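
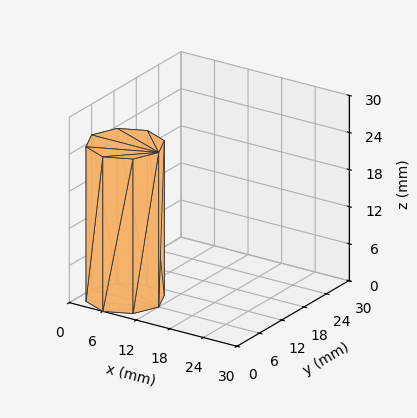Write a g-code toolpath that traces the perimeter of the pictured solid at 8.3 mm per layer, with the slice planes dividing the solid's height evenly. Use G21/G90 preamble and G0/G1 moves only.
Reading the render: the shape is a regular 8-sided prism (a cylinder approximated with 8 flat sides), circumscribed radius ≈ 6 mm, height ≈ 25 mm (dimensions read to the nearest mm from the axis ticks). For the g-code, the solid's height is divided into equal slices at the stated Δz and each level perimeter traced with G1 moves after a G0 lift.

; perimeter-only toolpath
G21 ; units = mm
G90 ; absolute positioning
G28 ; home
; layer 1
G0 Z8.3
G0 X12.0 Y6.0
G1 X10.2 Y10.2
G1 X6.0 Y12.0
G1 X1.8 Y10.2
G1 X0.0 Y6.0
G1 X1.8 Y1.8
G1 X6.0 Y0.0
G1 X10.2 Y1.8
G1 X12.0 Y6.0
; layer 2
G0 Z16.7
G0 X12.0 Y6.0
G1 X10.2 Y10.2
G1 X6.0 Y12.0
G1 X1.8 Y10.2
G1 X0.0 Y6.0
G1 X1.8 Y1.8
G1 X6.0 Y0.0
G1 X10.2 Y1.8
G1 X12.0 Y6.0
; layer 3
G0 Z25.0
G0 X12.0 Y6.0
G1 X10.2 Y10.2
G1 X6.0 Y12.0
G1 X1.8 Y10.2
G1 X0.0 Y6.0
G1 X1.8 Y1.8
G1 X6.0 Y0.0
G1 X10.2 Y1.8
G1 X12.0 Y6.0
M2 ; end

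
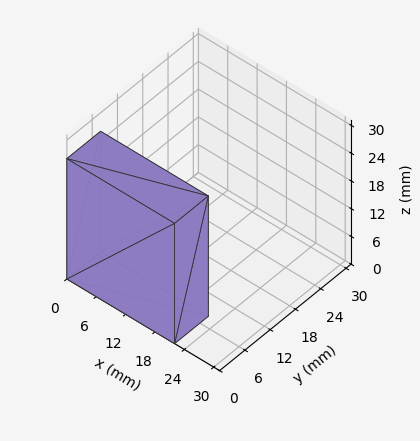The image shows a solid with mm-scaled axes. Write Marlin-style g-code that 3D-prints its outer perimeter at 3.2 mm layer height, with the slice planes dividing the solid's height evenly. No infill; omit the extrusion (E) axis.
Reading the render: the shape is a rectangular box, roughly 22 × 8 mm footprint and 26 mm tall (dimensions read to the nearest mm from the axis ticks). For the g-code, the solid's height is divided into equal slices at the stated Δz and each level perimeter traced with G1 moves after a G0 lift.

; perimeter-only toolpath
G21 ; units = mm
G90 ; absolute positioning
G28 ; home
; layer 1
G0 Z3.2
G0 X0.0 Y0.0
G1 X22.0 Y0.0
G1 X22.0 Y8.0
G1 X0.0 Y8.0
G1 X0.0 Y0.0
; layer 2
G0 Z6.5
G0 X0.0 Y0.0
G1 X22.0 Y0.0
G1 X22.0 Y8.0
G1 X0.0 Y8.0
G1 X0.0 Y0.0
; layer 3
G0 Z9.8
G0 X0.0 Y0.0
G1 X22.0 Y0.0
G1 X22.0 Y8.0
G1 X0.0 Y8.0
G1 X0.0 Y0.0
; layer 4
G0 Z13.0
G0 X0.0 Y0.0
G1 X22.0 Y0.0
G1 X22.0 Y8.0
G1 X0.0 Y8.0
G1 X0.0 Y0.0
; layer 5
G0 Z16.2
G0 X0.0 Y0.0
G1 X22.0 Y0.0
G1 X22.0 Y8.0
G1 X0.0 Y8.0
G1 X0.0 Y0.0
; layer 6
G0 Z19.5
G0 X0.0 Y0.0
G1 X22.0 Y0.0
G1 X22.0 Y8.0
G1 X0.0 Y8.0
G1 X0.0 Y0.0
; layer 7
G0 Z22.8
G0 X0.0 Y0.0
G1 X22.0 Y0.0
G1 X22.0 Y8.0
G1 X0.0 Y8.0
G1 X0.0 Y0.0
; layer 8
G0 Z26.0
G0 X0.0 Y0.0
G1 X22.0 Y0.0
G1 X22.0 Y8.0
G1 X0.0 Y8.0
G1 X0.0 Y0.0
M2 ; end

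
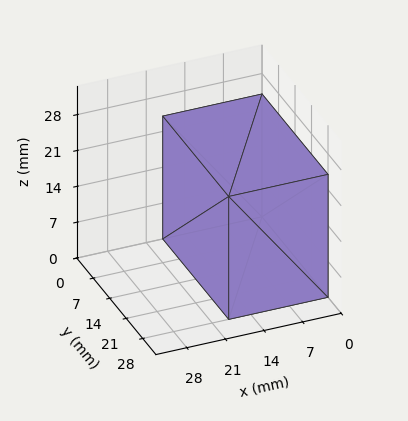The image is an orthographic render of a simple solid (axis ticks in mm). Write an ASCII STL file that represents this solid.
Reading the render: the shape is a rectangular box, roughly 18 × 28 mm footprint and 24 mm tall (dimensions read to the nearest mm from the axis ticks). For the STL, each face is triangulated and given an outward normal.

solid part
  facet normal 0.0000 0.0000 -1.0000
    outer loop
      vertex 18.00 28.00 0.00
      vertex 18.00 0.00 0.00
      vertex 0.00 0.00 0.00
    endloop
  endfacet
  facet normal 0.0000 0.0000 -1.0000
    outer loop
      vertex 0.00 28.00 0.00
      vertex 18.00 28.00 0.00
      vertex 0.00 0.00 0.00
    endloop
  endfacet
  facet normal 0.0000 0.0000 1.0000
    outer loop
      vertex 0.00 0.00 24.00
      vertex 18.00 0.00 24.00
      vertex 18.00 28.00 24.00
    endloop
  endfacet
  facet normal 0.0000 0.0000 1.0000
    outer loop
      vertex 0.00 0.00 24.00
      vertex 18.00 28.00 24.00
      vertex 0.00 28.00 24.00
    endloop
  endfacet
  facet normal 0.0000 -1.0000 0.0000
    outer loop
      vertex 0.00 0.00 0.00
      vertex 18.00 0.00 0.00
      vertex 18.00 0.00 24.00
    endloop
  endfacet
  facet normal 0.0000 -1.0000 0.0000
    outer loop
      vertex 0.00 0.00 0.00
      vertex 18.00 0.00 24.00
      vertex 0.00 0.00 24.00
    endloop
  endfacet
  facet normal 0.0000 1.0000 0.0000
    outer loop
      vertex 18.00 28.00 24.00
      vertex 18.00 28.00 0.00
      vertex 0.00 28.00 0.00
    endloop
  endfacet
  facet normal 0.0000 1.0000 0.0000
    outer loop
      vertex 0.00 28.00 24.00
      vertex 18.00 28.00 24.00
      vertex 0.00 28.00 0.00
    endloop
  endfacet
  facet normal -1.0000 0.0000 0.0000
    outer loop
      vertex 0.00 28.00 24.00
      vertex 0.00 28.00 0.00
      vertex 0.00 0.00 0.00
    endloop
  endfacet
  facet normal -1.0000 0.0000 0.0000
    outer loop
      vertex 0.00 0.00 24.00
      vertex 0.00 28.00 24.00
      vertex 0.00 0.00 0.00
    endloop
  endfacet
  facet normal 1.0000 0.0000 0.0000
    outer loop
      vertex 18.00 0.00 0.00
      vertex 18.00 28.00 0.00
      vertex 18.00 28.00 24.00
    endloop
  endfacet
  facet normal 1.0000 0.0000 0.0000
    outer loop
      vertex 18.00 0.00 0.00
      vertex 18.00 28.00 24.00
      vertex 18.00 0.00 24.00
    endloop
  endfacet
endsolid part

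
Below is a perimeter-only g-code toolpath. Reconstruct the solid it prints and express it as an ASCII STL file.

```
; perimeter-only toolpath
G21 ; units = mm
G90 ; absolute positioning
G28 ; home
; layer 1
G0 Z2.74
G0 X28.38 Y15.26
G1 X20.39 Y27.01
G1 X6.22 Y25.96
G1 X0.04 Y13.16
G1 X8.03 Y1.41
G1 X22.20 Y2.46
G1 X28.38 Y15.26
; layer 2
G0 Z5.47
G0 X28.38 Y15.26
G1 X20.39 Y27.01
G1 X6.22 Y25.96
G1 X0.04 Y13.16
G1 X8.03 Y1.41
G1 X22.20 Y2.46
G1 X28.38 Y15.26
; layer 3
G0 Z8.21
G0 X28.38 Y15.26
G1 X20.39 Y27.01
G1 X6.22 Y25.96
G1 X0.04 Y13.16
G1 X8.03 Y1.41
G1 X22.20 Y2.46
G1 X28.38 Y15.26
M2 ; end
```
solid part
  facet normal 0.0000 0.0000 -1.0000
    outer loop
      vertex 6.22 25.96 0.00
      vertex 20.39 27.01 0.00
      vertex 28.38 15.26 0.00
    endloop
  endfacet
  facet normal 0.0000 0.0000 -1.0000
    outer loop
      vertex 0.04 13.16 0.00
      vertex 6.22 25.96 0.00
      vertex 28.38 15.26 0.00
    endloop
  endfacet
  facet normal 0.0000 0.0000 -1.0000
    outer loop
      vertex 8.03 1.41 0.00
      vertex 0.04 13.16 0.00
      vertex 28.38 15.26 0.00
    endloop
  endfacet
  facet normal 0.0000 0.0000 -1.0000
    outer loop
      vertex 22.20 2.46 0.00
      vertex 8.03 1.41 0.00
      vertex 28.38 15.26 0.00
    endloop
  endfacet
  facet normal 0.0000 0.0000 1.0000
    outer loop
      vertex 28.38 15.26 8.21
      vertex 20.39 27.01 8.21
      vertex 6.22 25.96 8.21
    endloop
  endfacet
  facet normal 0.0000 0.0000 1.0000
    outer loop
      vertex 28.38 15.26 8.21
      vertex 6.22 25.96 8.21
      vertex 0.04 13.16 8.21
    endloop
  endfacet
  facet normal 0.0000 0.0000 1.0000
    outer loop
      vertex 28.38 15.26 8.21
      vertex 0.04 13.16 8.21
      vertex 8.03 1.41 8.21
    endloop
  endfacet
  facet normal 0.0000 0.0000 1.0000
    outer loop
      vertex 28.38 15.26 8.21
      vertex 8.03 1.41 8.21
      vertex 22.20 2.46 8.21
    endloop
  endfacet
  facet normal 0.8269 0.5623 0.0000
    outer loop
      vertex 28.38 15.26 0.00
      vertex 20.39 27.01 0.00
      vertex 20.39 27.01 8.21
    endloop
  endfacet
  facet normal 0.8269 0.5623 0.0000
    outer loop
      vertex 28.38 15.26 0.00
      vertex 20.39 27.01 8.21
      vertex 28.38 15.26 8.21
    endloop
  endfacet
  facet normal -0.0739 0.9973 0.0000
    outer loop
      vertex 20.39 27.01 0.00
      vertex 6.22 25.96 0.00
      vertex 6.22 25.96 8.21
    endloop
  endfacet
  facet normal -0.0739 0.9973 0.0000
    outer loop
      vertex 20.39 27.01 0.00
      vertex 6.22 25.96 8.21
      vertex 20.39 27.01 8.21
    endloop
  endfacet
  facet normal -0.9005 0.4348 0.0000
    outer loop
      vertex 6.22 25.96 0.00
      vertex 0.04 13.16 0.00
      vertex 0.04 13.16 8.21
    endloop
  endfacet
  facet normal -0.9005 0.4348 0.0000
    outer loop
      vertex 6.22 25.96 0.00
      vertex 0.04 13.16 8.21
      vertex 6.22 25.96 8.21
    endloop
  endfacet
  facet normal -0.8269 -0.5623 0.0000
    outer loop
      vertex 0.04 13.16 0.00
      vertex 8.03 1.41 0.00
      vertex 8.03 1.41 8.21
    endloop
  endfacet
  facet normal -0.8269 -0.5623 0.0000
    outer loop
      vertex 0.04 13.16 0.00
      vertex 8.03 1.41 8.21
      vertex 0.04 13.16 8.21
    endloop
  endfacet
  facet normal 0.0739 -0.9973 0.0000
    outer loop
      vertex 8.03 1.41 0.00
      vertex 22.20 2.46 0.00
      vertex 22.20 2.46 8.21
    endloop
  endfacet
  facet normal 0.0739 -0.9973 0.0000
    outer loop
      vertex 8.03 1.41 0.00
      vertex 22.20 2.46 8.21
      vertex 8.03 1.41 8.21
    endloop
  endfacet
  facet normal 0.9005 -0.4348 0.0000
    outer loop
      vertex 22.20 2.46 0.00
      vertex 28.38 15.26 0.00
      vertex 28.38 15.26 8.21
    endloop
  endfacet
  facet normal 0.9005 -0.4348 0.0000
    outer loop
      vertex 22.20 2.46 0.00
      vertex 28.38 15.26 8.21
      vertex 22.20 2.46 8.21
    endloop
  endfacet
endsolid part

The G0 Z moves step by Δz≈2.74 mm. Every layer's G1 loop is the same polygon, so the solid is a straight extrusion of it from z=0 to z≈8.21. Closing with flat bottom and top caps and triangulating gives 20 facets — a regular 6-sided prism (a cylinder approximated with 6 flat sides), circumscribed radius ≈ 14.2 mm, height ≈ 8.21 mm.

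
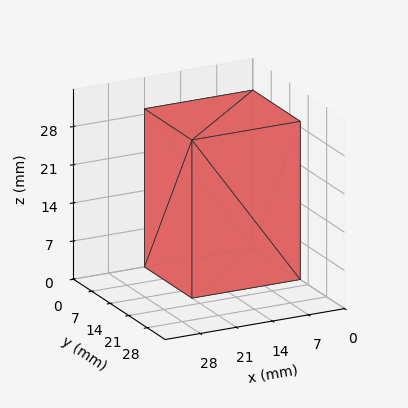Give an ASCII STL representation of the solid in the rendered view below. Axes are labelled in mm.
Reading the render: the shape is a rectangular box, roughly 21 × 18 mm footprint and 29 mm tall (dimensions read to the nearest mm from the axis ticks). For the STL, each face is triangulated and given an outward normal.

solid part
  facet normal 0.0000 0.0000 -1.0000
    outer loop
      vertex 21.000 18.000 0.000
      vertex 21.000 0.000 0.000
      vertex 0.000 0.000 0.000
    endloop
  endfacet
  facet normal 0.0000 0.0000 -1.0000
    outer loop
      vertex 0.000 18.000 0.000
      vertex 21.000 18.000 0.000
      vertex 0.000 0.000 0.000
    endloop
  endfacet
  facet normal 0.0000 0.0000 1.0000
    outer loop
      vertex 0.000 0.000 29.000
      vertex 21.000 0.000 29.000
      vertex 21.000 18.000 29.000
    endloop
  endfacet
  facet normal 0.0000 0.0000 1.0000
    outer loop
      vertex 0.000 0.000 29.000
      vertex 21.000 18.000 29.000
      vertex 0.000 18.000 29.000
    endloop
  endfacet
  facet normal 0.0000 -1.0000 0.0000
    outer loop
      vertex 0.000 0.000 0.000
      vertex 21.000 0.000 0.000
      vertex 21.000 0.000 29.000
    endloop
  endfacet
  facet normal 0.0000 -1.0000 0.0000
    outer loop
      vertex 0.000 0.000 0.000
      vertex 21.000 0.000 29.000
      vertex 0.000 0.000 29.000
    endloop
  endfacet
  facet normal 0.0000 1.0000 0.0000
    outer loop
      vertex 21.000 18.000 29.000
      vertex 21.000 18.000 0.000
      vertex 0.000 18.000 0.000
    endloop
  endfacet
  facet normal 0.0000 1.0000 0.0000
    outer loop
      vertex 0.000 18.000 29.000
      vertex 21.000 18.000 29.000
      vertex 0.000 18.000 0.000
    endloop
  endfacet
  facet normal -1.0000 0.0000 0.0000
    outer loop
      vertex 0.000 18.000 29.000
      vertex 0.000 18.000 0.000
      vertex 0.000 0.000 0.000
    endloop
  endfacet
  facet normal -1.0000 0.0000 0.0000
    outer loop
      vertex 0.000 0.000 29.000
      vertex 0.000 18.000 29.000
      vertex 0.000 0.000 0.000
    endloop
  endfacet
  facet normal 1.0000 0.0000 0.0000
    outer loop
      vertex 21.000 0.000 0.000
      vertex 21.000 18.000 0.000
      vertex 21.000 18.000 29.000
    endloop
  endfacet
  facet normal 1.0000 0.0000 0.0000
    outer loop
      vertex 21.000 0.000 0.000
      vertex 21.000 18.000 29.000
      vertex 21.000 0.000 29.000
    endloop
  endfacet
endsolid part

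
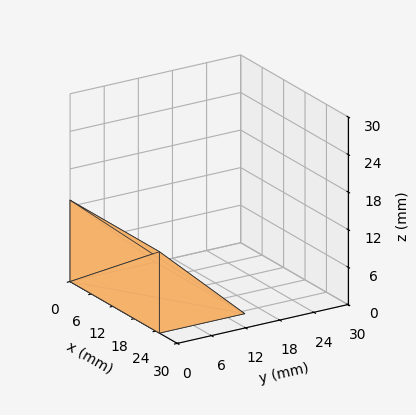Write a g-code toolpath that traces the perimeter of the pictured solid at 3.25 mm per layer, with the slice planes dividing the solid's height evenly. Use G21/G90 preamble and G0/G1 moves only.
Reading the render: the shape is a wedge (ramp): 25 × 15 mm base, rising to 13 mm along the y=0 edge and sloping linearly to z=0 at y=15 (dimensions read to the nearest mm from the axis ticks). For the g-code, the solid's height is divided into equal slices at the stated Δz and each level perimeter traced with G1 moves after a G0 lift.

; perimeter-only toolpath
G21 ; units = mm
G90 ; absolute positioning
G28 ; home
; layer 1
G0 Z3.25
G0 X0.00 Y0.00
G1 X25.00 Y0.00
G1 X25.00 Y11.25
G1 X0.00 Y11.25
G1 X0.00 Y0.00
; layer 2
G0 Z6.50
G0 X0.00 Y0.00
G1 X25.00 Y0.00
G1 X25.00 Y7.50
G1 X0.00 Y7.50
G1 X0.00 Y0.00
; layer 3
G0 Z9.75
G0 X0.00 Y0.00
G1 X25.00 Y0.00
G1 X25.00 Y3.75
G1 X0.00 Y3.75
G1 X0.00 Y0.00
M2 ; end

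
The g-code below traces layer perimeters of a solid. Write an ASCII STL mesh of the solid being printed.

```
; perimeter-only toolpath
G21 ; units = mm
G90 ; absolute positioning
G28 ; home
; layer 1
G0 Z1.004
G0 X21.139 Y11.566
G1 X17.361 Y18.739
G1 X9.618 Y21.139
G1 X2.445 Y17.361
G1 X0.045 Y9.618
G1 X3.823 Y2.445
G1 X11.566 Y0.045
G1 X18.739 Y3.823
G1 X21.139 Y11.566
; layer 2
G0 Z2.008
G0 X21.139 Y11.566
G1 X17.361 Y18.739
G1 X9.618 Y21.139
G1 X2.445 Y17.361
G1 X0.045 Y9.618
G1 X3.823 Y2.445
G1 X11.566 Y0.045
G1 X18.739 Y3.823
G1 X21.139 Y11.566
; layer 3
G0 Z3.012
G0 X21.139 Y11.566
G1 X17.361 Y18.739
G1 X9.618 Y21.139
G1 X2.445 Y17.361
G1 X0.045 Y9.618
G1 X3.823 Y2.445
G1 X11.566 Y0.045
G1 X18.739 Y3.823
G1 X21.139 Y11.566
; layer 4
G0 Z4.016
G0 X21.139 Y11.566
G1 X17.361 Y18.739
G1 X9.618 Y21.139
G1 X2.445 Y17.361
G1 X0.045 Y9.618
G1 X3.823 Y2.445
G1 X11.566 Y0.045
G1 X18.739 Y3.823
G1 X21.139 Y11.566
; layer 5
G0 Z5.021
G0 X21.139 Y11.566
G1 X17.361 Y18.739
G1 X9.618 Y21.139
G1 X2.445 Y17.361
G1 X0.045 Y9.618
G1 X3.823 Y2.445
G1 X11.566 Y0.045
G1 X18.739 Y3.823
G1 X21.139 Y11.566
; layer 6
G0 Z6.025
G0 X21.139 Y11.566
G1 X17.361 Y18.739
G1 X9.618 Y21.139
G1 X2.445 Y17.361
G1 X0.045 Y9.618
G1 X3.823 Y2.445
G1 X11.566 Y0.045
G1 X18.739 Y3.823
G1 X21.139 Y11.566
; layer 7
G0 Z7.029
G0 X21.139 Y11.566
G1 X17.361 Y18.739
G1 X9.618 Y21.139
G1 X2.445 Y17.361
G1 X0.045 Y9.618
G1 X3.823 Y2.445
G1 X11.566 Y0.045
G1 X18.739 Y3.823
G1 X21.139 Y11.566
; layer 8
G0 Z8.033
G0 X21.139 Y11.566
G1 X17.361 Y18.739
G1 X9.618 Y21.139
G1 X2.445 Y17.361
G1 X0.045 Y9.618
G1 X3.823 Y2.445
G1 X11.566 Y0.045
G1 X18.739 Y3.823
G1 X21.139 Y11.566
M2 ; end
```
solid part
  facet normal 0.0000 0.0000 -1.0000
    outer loop
      vertex 9.618 21.139 0.000
      vertex 17.361 18.739 0.000
      vertex 21.139 11.566 0.000
    endloop
  endfacet
  facet normal 0.0000 0.0000 -1.0000
    outer loop
      vertex 2.445 17.361 0.000
      vertex 9.618 21.139 0.000
      vertex 21.139 11.566 0.000
    endloop
  endfacet
  facet normal 0.0000 0.0000 -1.0000
    outer loop
      vertex 0.045 9.618 0.000
      vertex 2.445 17.361 0.000
      vertex 21.139 11.566 0.000
    endloop
  endfacet
  facet normal 0.0000 0.0000 -1.0000
    outer loop
      vertex 3.823 2.445 0.000
      vertex 0.045 9.618 0.000
      vertex 21.139 11.566 0.000
    endloop
  endfacet
  facet normal 0.0000 0.0000 -1.0000
    outer loop
      vertex 11.566 0.045 0.000
      vertex 3.823 2.445 0.000
      vertex 21.139 11.566 0.000
    endloop
  endfacet
  facet normal 0.0000 0.0000 -1.0000
    outer loop
      vertex 18.739 3.823 0.000
      vertex 11.566 0.045 0.000
      vertex 21.139 11.566 0.000
    endloop
  endfacet
  facet normal 0.0000 0.0000 1.0000
    outer loop
      vertex 21.139 11.566 8.033
      vertex 17.361 18.739 8.033
      vertex 9.618 21.139 8.033
    endloop
  endfacet
  facet normal 0.0000 0.0000 1.0000
    outer loop
      vertex 21.139 11.566 8.033
      vertex 9.618 21.139 8.033
      vertex 2.445 17.361 8.033
    endloop
  endfacet
  facet normal 0.0000 0.0000 1.0000
    outer loop
      vertex 21.139 11.566 8.033
      vertex 2.445 17.361 8.033
      vertex 0.045 9.618 8.033
    endloop
  endfacet
  facet normal 0.0000 0.0000 1.0000
    outer loop
      vertex 21.139 11.566 8.033
      vertex 0.045 9.618 8.033
      vertex 3.823 2.445 8.033
    endloop
  endfacet
  facet normal 0.0000 0.0000 1.0000
    outer loop
      vertex 21.139 11.566 8.033
      vertex 3.823 2.445 8.033
      vertex 11.566 0.045 8.033
    endloop
  endfacet
  facet normal 0.0000 0.0000 1.0000
    outer loop
      vertex 21.139 11.566 8.033
      vertex 11.566 0.045 8.033
      vertex 18.739 3.823 8.033
    endloop
  endfacet
  facet normal 0.8848 0.4660 0.0000
    outer loop
      vertex 21.139 11.566 0.000
      vertex 17.361 18.739 0.000
      vertex 17.361 18.739 8.033
    endloop
  endfacet
  facet normal 0.8848 0.4660 0.0000
    outer loop
      vertex 21.139 11.566 0.000
      vertex 17.361 18.739 8.033
      vertex 21.139 11.566 8.033
    endloop
  endfacet
  facet normal 0.2961 0.9552 0.0000
    outer loop
      vertex 17.361 18.739 0.000
      vertex 9.618 21.139 0.000
      vertex 9.618 21.139 8.033
    endloop
  endfacet
  facet normal 0.2961 0.9552 0.0000
    outer loop
      vertex 17.361 18.739 0.000
      vertex 9.618 21.139 8.033
      vertex 17.361 18.739 8.033
    endloop
  endfacet
  facet normal -0.4660 0.8848 0.0000
    outer loop
      vertex 9.618 21.139 0.000
      vertex 2.445 17.361 0.000
      vertex 2.445 17.361 8.033
    endloop
  endfacet
  facet normal -0.4660 0.8848 0.0000
    outer loop
      vertex 9.618 21.139 0.000
      vertex 2.445 17.361 8.033
      vertex 9.618 21.139 8.033
    endloop
  endfacet
  facet normal -0.9552 0.2961 0.0000
    outer loop
      vertex 2.445 17.361 0.000
      vertex 0.045 9.618 0.000
      vertex 0.045 9.618 8.033
    endloop
  endfacet
  facet normal -0.9552 0.2961 0.0000
    outer loop
      vertex 2.445 17.361 0.000
      vertex 0.045 9.618 8.033
      vertex 2.445 17.361 8.033
    endloop
  endfacet
  facet normal -0.8848 -0.4660 0.0000
    outer loop
      vertex 0.045 9.618 0.000
      vertex 3.823 2.445 0.000
      vertex 3.823 2.445 8.033
    endloop
  endfacet
  facet normal -0.8848 -0.4660 0.0000
    outer loop
      vertex 0.045 9.618 0.000
      vertex 3.823 2.445 8.033
      vertex 0.045 9.618 8.033
    endloop
  endfacet
  facet normal -0.2961 -0.9552 0.0000
    outer loop
      vertex 3.823 2.445 0.000
      vertex 11.566 0.045 0.000
      vertex 11.566 0.045 8.033
    endloop
  endfacet
  facet normal -0.2961 -0.9552 0.0000
    outer loop
      vertex 3.823 2.445 0.000
      vertex 11.566 0.045 8.033
      vertex 3.823 2.445 8.033
    endloop
  endfacet
  facet normal 0.4660 -0.8848 0.0000
    outer loop
      vertex 11.566 0.045 0.000
      vertex 18.739 3.823 0.000
      vertex 18.739 3.823 8.033
    endloop
  endfacet
  facet normal 0.4660 -0.8848 0.0000
    outer loop
      vertex 11.566 0.045 0.000
      vertex 18.739 3.823 8.033
      vertex 11.566 0.045 8.033
    endloop
  endfacet
  facet normal 0.9552 -0.2961 0.0000
    outer loop
      vertex 18.739 3.823 0.000
      vertex 21.139 11.566 0.000
      vertex 21.139 11.566 8.033
    endloop
  endfacet
  facet normal 0.9552 -0.2961 0.0000
    outer loop
      vertex 18.739 3.823 0.000
      vertex 21.139 11.566 8.033
      vertex 18.739 3.823 8.033
    endloop
  endfacet
endsolid part

The G0 Z moves step by Δz≈1.004 mm. Every layer's G1 loop is the same polygon, so the solid is a straight extrusion of it from z=0 to z≈8.03. Closing with flat bottom and top caps and triangulating gives 28 facets — a regular 8-sided prism (a cylinder approximated with 8 flat sides), circumscribed radius ≈ 10.6 mm, height ≈ 8.03 mm.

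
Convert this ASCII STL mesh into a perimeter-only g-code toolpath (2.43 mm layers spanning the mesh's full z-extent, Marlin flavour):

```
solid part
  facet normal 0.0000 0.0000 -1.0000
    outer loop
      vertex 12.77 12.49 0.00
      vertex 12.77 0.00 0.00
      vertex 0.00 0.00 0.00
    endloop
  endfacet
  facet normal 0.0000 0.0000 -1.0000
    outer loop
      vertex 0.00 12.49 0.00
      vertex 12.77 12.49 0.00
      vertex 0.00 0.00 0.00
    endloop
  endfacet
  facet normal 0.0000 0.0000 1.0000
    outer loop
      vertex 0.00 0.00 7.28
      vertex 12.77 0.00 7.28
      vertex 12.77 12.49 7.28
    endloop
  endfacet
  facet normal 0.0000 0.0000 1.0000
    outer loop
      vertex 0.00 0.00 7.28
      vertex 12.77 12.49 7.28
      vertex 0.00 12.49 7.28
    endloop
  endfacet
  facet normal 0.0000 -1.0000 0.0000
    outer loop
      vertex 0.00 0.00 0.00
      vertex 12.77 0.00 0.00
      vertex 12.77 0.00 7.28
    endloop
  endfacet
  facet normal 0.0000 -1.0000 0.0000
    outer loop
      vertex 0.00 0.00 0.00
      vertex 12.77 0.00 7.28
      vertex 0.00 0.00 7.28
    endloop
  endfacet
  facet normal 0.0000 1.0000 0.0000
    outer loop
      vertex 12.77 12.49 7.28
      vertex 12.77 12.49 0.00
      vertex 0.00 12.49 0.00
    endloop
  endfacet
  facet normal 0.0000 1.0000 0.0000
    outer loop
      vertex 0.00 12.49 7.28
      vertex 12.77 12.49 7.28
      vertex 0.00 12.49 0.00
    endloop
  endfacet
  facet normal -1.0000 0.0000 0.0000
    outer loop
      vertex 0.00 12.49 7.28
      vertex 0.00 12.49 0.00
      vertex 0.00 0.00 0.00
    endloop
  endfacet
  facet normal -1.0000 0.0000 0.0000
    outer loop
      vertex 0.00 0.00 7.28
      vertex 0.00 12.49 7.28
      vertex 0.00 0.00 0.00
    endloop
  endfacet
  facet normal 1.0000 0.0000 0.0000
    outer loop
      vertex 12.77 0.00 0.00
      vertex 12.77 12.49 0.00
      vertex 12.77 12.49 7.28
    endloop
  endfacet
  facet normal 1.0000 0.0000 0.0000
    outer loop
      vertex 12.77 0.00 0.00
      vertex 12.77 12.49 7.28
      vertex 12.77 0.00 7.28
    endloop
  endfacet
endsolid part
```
; perimeter-only toolpath
G21 ; units = mm
G90 ; absolute positioning
G28 ; home
; layer 1
G0 Z2.43
G0 X0.00 Y0.00
G1 X12.77 Y0.00
G1 X12.77 Y12.49
G1 X0.00 Y12.49
G1 X0.00 Y0.00
; layer 2
G0 Z4.85
G0 X0.00 Y0.00
G1 X12.77 Y0.00
G1 X12.77 Y12.49
G1 X0.00 Y12.49
G1 X0.00 Y0.00
; layer 3
G0 Z7.28
G0 X0.00 Y0.00
G1 X12.77 Y0.00
G1 X12.77 Y12.49
G1 X0.00 Y12.49
G1 X0.00 Y0.00
M2 ; end

The solid is a rectangular box, roughly 12.8 × 12.5 mm footprint and 7.28 mm tall. Slicing at Δz = 2.43 mm — 3 equal slices spanning the solid's height, so layer i sits at z = i·h/3 — gives 3 non-empty perimeters. Each is a 4-segment closed polygon; G0 lifts to the layer z and rapids to the start vertex, then G1 traces the edges.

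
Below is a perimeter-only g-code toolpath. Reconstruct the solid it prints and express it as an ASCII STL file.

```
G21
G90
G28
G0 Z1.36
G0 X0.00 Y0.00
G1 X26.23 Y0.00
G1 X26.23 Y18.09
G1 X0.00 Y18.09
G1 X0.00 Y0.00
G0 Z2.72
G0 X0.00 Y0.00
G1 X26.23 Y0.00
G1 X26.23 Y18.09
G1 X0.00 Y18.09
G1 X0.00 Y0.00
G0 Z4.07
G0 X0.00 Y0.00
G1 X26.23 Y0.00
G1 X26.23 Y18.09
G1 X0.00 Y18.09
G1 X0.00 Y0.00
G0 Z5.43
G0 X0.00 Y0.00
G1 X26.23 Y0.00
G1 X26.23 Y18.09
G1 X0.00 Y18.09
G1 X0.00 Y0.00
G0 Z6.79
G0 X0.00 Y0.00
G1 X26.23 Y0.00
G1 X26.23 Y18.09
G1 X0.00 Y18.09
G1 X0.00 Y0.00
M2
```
solid part
  facet normal 0.0000 0.0000 -1.0000
    outer loop
      vertex 26.23 18.09 0.00
      vertex 26.23 0.00 0.00
      vertex 0.00 0.00 0.00
    endloop
  endfacet
  facet normal 0.0000 0.0000 -1.0000
    outer loop
      vertex 0.00 18.09 0.00
      vertex 26.23 18.09 0.00
      vertex 0.00 0.00 0.00
    endloop
  endfacet
  facet normal 0.0000 0.0000 1.0000
    outer loop
      vertex 0.00 0.00 6.79
      vertex 26.23 0.00 6.79
      vertex 26.23 18.09 6.79
    endloop
  endfacet
  facet normal 0.0000 0.0000 1.0000
    outer loop
      vertex 0.00 0.00 6.79
      vertex 26.23 18.09 6.79
      vertex 0.00 18.09 6.79
    endloop
  endfacet
  facet normal 0.0000 -1.0000 0.0000
    outer loop
      vertex 0.00 0.00 0.00
      vertex 26.23 0.00 0.00
      vertex 26.23 0.00 6.79
    endloop
  endfacet
  facet normal 0.0000 -1.0000 0.0000
    outer loop
      vertex 0.00 0.00 0.00
      vertex 26.23 0.00 6.79
      vertex 0.00 0.00 6.79
    endloop
  endfacet
  facet normal 0.0000 1.0000 0.0000
    outer loop
      vertex 26.23 18.09 6.79
      vertex 26.23 18.09 0.00
      vertex 0.00 18.09 0.00
    endloop
  endfacet
  facet normal 0.0000 1.0000 0.0000
    outer loop
      vertex 0.00 18.09 6.79
      vertex 26.23 18.09 6.79
      vertex 0.00 18.09 0.00
    endloop
  endfacet
  facet normal -1.0000 0.0000 0.0000
    outer loop
      vertex 0.00 18.09 6.79
      vertex 0.00 18.09 0.00
      vertex 0.00 0.00 0.00
    endloop
  endfacet
  facet normal -1.0000 0.0000 0.0000
    outer loop
      vertex 0.00 0.00 6.79
      vertex 0.00 18.09 6.79
      vertex 0.00 0.00 0.00
    endloop
  endfacet
  facet normal 1.0000 0.0000 0.0000
    outer loop
      vertex 26.23 0.00 0.00
      vertex 26.23 18.09 0.00
      vertex 26.23 18.09 6.79
    endloop
  endfacet
  facet normal 1.0000 0.0000 0.0000
    outer loop
      vertex 26.23 0.00 0.00
      vertex 26.23 18.09 6.79
      vertex 26.23 0.00 6.79
    endloop
  endfacet
endsolid part

The G0 Z moves step by Δz≈1.36 mm. Every layer's G1 loop is the same polygon, so the solid is a straight extrusion of it from z=0 to z≈6.79. Closing with flat bottom and top caps and triangulating gives 12 facets — a rectangular box, roughly 26.2 × 18.1 mm footprint and 6.79 mm tall.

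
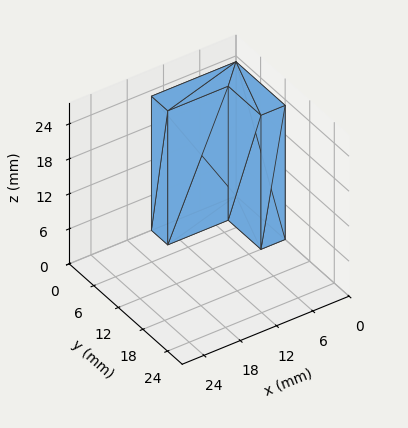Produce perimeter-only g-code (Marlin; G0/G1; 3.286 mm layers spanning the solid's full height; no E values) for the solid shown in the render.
Reading the render: the shape is an L-shaped prism: outer 14 × 12 mm, arm thicknesses ≈ 4 mm (horizontal) and 4 mm (vertical), extruded 23 mm in z (dimensions read to the nearest mm from the axis ticks). For the g-code, the solid's height is divided into equal slices at the stated Δz and each level perimeter traced with G1 moves after a G0 lift.

; perimeter-only toolpath
G21 ; units = mm
G90 ; absolute positioning
G28 ; home
; layer 1
G0 Z3.286
G0 X0.000 Y0.000
G1 X14.000 Y0.000
G1 X14.000 Y4.000
G1 X4.000 Y4.000
G1 X4.000 Y12.000
G1 X0.000 Y12.000
G1 X0.000 Y0.000
; layer 2
G0 Z6.571
G0 X0.000 Y0.000
G1 X14.000 Y0.000
G1 X14.000 Y4.000
G1 X4.000 Y4.000
G1 X4.000 Y12.000
G1 X0.000 Y12.000
G1 X0.000 Y0.000
; layer 3
G0 Z9.857
G0 X0.000 Y0.000
G1 X14.000 Y0.000
G1 X14.000 Y4.000
G1 X4.000 Y4.000
G1 X4.000 Y12.000
G1 X0.000 Y12.000
G1 X0.000 Y0.000
; layer 4
G0 Z13.143
G0 X0.000 Y0.000
G1 X14.000 Y0.000
G1 X14.000 Y4.000
G1 X4.000 Y4.000
G1 X4.000 Y12.000
G1 X0.000 Y12.000
G1 X0.000 Y0.000
; layer 5
G0 Z16.429
G0 X0.000 Y0.000
G1 X14.000 Y0.000
G1 X14.000 Y4.000
G1 X4.000 Y4.000
G1 X4.000 Y12.000
G1 X0.000 Y12.000
G1 X0.000 Y0.000
; layer 6
G0 Z19.714
G0 X0.000 Y0.000
G1 X14.000 Y0.000
G1 X14.000 Y4.000
G1 X4.000 Y4.000
G1 X4.000 Y12.000
G1 X0.000 Y12.000
G1 X0.000 Y0.000
; layer 7
G0 Z23.000
G0 X0.000 Y0.000
G1 X14.000 Y0.000
G1 X14.000 Y4.000
G1 X4.000 Y4.000
G1 X4.000 Y12.000
G1 X0.000 Y12.000
G1 X0.000 Y0.000
M2 ; end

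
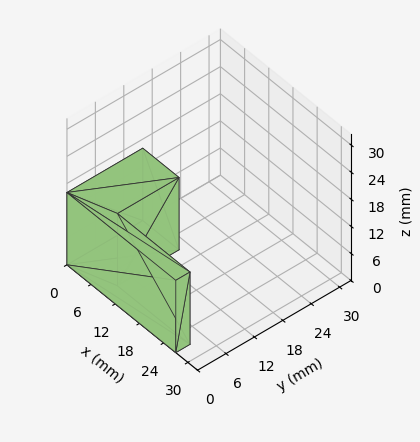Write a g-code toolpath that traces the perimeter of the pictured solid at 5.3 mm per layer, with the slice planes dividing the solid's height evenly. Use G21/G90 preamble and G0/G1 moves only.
Reading the render: the shape is an L-shaped prism: outer 27 × 16 mm, arm thicknesses ≈ 3 mm (horizontal) and 9 mm (vertical), extruded 16 mm in z (dimensions read to the nearest mm from the axis ticks). For the g-code, the solid's height is divided into equal slices at the stated Δz and each level perimeter traced with G1 moves after a G0 lift.

; perimeter-only toolpath
G21 ; units = mm
G90 ; absolute positioning
G28 ; home
; layer 1
G0 Z5.3
G0 X0.0 Y0.0
G1 X27.0 Y0.0
G1 X27.0 Y3.0
G1 X9.0 Y3.0
G1 X9.0 Y16.0
G1 X0.0 Y16.0
G1 X0.0 Y0.0
; layer 2
G0 Z10.7
G0 X0.0 Y0.0
G1 X27.0 Y0.0
G1 X27.0 Y3.0
G1 X9.0 Y3.0
G1 X9.0 Y16.0
G1 X0.0 Y16.0
G1 X0.0 Y0.0
; layer 3
G0 Z16.0
G0 X0.0 Y0.0
G1 X27.0 Y0.0
G1 X27.0 Y3.0
G1 X9.0 Y3.0
G1 X9.0 Y16.0
G1 X0.0 Y16.0
G1 X0.0 Y0.0
M2 ; end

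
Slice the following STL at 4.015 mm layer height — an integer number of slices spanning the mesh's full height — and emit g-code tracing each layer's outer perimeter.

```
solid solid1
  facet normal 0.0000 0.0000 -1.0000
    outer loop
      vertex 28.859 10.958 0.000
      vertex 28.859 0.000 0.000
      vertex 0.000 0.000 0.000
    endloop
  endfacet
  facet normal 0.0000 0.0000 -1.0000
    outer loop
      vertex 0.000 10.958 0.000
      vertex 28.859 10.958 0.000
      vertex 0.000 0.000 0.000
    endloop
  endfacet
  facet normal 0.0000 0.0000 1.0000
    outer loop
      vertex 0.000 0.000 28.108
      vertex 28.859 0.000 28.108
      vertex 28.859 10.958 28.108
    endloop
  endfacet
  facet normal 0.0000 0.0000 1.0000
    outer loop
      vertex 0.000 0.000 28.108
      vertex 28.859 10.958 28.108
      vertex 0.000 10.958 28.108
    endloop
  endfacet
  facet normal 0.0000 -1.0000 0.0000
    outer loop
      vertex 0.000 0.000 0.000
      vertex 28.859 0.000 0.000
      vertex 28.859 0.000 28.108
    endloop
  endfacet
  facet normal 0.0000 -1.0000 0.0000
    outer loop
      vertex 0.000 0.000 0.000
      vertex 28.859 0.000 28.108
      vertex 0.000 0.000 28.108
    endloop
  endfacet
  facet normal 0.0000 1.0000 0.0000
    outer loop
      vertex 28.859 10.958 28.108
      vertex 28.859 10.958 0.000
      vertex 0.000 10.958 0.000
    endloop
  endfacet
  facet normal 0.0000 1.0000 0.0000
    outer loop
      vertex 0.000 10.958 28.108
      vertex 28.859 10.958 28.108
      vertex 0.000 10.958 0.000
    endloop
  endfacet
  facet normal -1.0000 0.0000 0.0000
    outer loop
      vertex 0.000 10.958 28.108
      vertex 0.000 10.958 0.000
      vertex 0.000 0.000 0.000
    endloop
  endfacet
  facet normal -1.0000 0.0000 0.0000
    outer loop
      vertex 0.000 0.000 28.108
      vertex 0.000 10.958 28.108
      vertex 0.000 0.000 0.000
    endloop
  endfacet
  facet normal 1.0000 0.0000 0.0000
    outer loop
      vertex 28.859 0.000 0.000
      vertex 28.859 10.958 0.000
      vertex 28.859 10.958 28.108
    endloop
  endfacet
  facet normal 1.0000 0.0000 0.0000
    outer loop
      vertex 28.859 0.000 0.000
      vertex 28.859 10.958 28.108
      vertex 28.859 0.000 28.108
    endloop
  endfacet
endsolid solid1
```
; perimeter-only toolpath
G21 ; units = mm
G90 ; absolute positioning
G28 ; home
; layer 1
G0 Z4.015
G0 X0.000 Y0.000
G1 X28.859 Y0.000
G1 X28.859 Y10.958
G1 X0.000 Y10.958
G1 X0.000 Y0.000
; layer 2
G0 Z8.031
G0 X0.000 Y0.000
G1 X28.859 Y0.000
G1 X28.859 Y10.958
G1 X0.000 Y10.958
G1 X0.000 Y0.000
; layer 3
G0 Z12.046
G0 X0.000 Y0.000
G1 X28.859 Y0.000
G1 X28.859 Y10.958
G1 X0.000 Y10.958
G1 X0.000 Y0.000
; layer 4
G0 Z16.062
G0 X0.000 Y0.000
G1 X28.859 Y0.000
G1 X28.859 Y10.958
G1 X0.000 Y10.958
G1 X0.000 Y0.000
; layer 5
G0 Z20.077
G0 X0.000 Y0.000
G1 X28.859 Y0.000
G1 X28.859 Y10.958
G1 X0.000 Y10.958
G1 X0.000 Y0.000
; layer 6
G0 Z24.093
G0 X0.000 Y0.000
G1 X28.859 Y0.000
G1 X28.859 Y10.958
G1 X0.000 Y10.958
G1 X0.000 Y0.000
; layer 7
G0 Z28.108
G0 X0.000 Y0.000
G1 X28.859 Y0.000
G1 X28.859 Y10.958
G1 X0.000 Y10.958
G1 X0.000 Y0.000
M2 ; end

The solid is a rectangular box, roughly 28.9 × 11 mm footprint and 28.1 mm tall. Slicing at Δz = 4.015 mm — 7 equal slices spanning the solid's height, so layer i sits at z = i·h/7 — gives 7 non-empty perimeters. Each is a 4-segment closed polygon; G0 lifts to the layer z and rapids to the start vertex, then G1 traces the edges.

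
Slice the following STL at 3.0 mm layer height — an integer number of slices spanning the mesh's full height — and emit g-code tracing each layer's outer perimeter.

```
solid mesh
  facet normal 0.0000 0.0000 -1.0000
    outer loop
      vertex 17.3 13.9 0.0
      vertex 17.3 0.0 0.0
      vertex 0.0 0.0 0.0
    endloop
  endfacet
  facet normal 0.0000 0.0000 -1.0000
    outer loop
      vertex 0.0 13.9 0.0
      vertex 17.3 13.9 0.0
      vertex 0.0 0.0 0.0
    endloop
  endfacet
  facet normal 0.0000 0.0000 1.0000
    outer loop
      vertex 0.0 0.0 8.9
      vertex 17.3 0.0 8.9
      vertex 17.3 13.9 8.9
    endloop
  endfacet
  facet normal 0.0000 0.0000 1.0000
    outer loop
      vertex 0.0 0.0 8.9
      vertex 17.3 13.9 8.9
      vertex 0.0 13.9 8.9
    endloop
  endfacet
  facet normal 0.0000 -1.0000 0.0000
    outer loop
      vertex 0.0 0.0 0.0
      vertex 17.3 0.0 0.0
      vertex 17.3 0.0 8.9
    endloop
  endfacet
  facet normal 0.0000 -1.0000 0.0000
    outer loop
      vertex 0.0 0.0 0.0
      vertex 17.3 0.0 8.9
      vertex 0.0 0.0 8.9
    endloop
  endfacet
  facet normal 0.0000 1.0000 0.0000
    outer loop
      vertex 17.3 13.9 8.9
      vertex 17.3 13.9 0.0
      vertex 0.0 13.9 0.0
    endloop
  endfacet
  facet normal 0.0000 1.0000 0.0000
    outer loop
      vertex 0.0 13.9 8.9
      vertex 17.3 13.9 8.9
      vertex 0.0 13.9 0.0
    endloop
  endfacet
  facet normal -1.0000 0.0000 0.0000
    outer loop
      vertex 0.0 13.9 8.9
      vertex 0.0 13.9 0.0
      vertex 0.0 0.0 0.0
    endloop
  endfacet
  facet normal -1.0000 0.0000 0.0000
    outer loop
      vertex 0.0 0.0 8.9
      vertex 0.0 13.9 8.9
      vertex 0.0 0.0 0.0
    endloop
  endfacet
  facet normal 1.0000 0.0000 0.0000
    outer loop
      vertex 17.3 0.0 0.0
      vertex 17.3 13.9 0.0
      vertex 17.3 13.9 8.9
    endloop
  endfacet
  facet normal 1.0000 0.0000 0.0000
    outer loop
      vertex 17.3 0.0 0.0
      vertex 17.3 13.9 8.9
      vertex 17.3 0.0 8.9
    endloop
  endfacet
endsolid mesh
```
; perimeter-only toolpath
G21 ; units = mm
G90 ; absolute positioning
G28 ; home
; layer 1
G0 Z3.0
G0 X0.0 Y0.0
G1 X17.3 Y0.0
G1 X17.3 Y13.9
G1 X0.0 Y13.9
G1 X0.0 Y0.0
; layer 2
G0 Z5.9
G0 X0.0 Y0.0
G1 X17.3 Y0.0
G1 X17.3 Y13.9
G1 X0.0 Y13.9
G1 X0.0 Y0.0
; layer 3
G0 Z8.9
G0 X0.0 Y0.0
G1 X17.3 Y0.0
G1 X17.3 Y13.9
G1 X0.0 Y13.9
G1 X0.0 Y0.0
M2 ; end

The solid is a rectangular box, roughly 17.3 × 13.9 mm footprint and 8.9 mm tall. Slicing at Δz = 3.0 mm — 3 equal slices spanning the solid's height, so layer i sits at z = i·h/3 — gives 3 non-empty perimeters. Each is a 4-segment closed polygon; G0 lifts to the layer z and rapids to the start vertex, then G1 traces the edges.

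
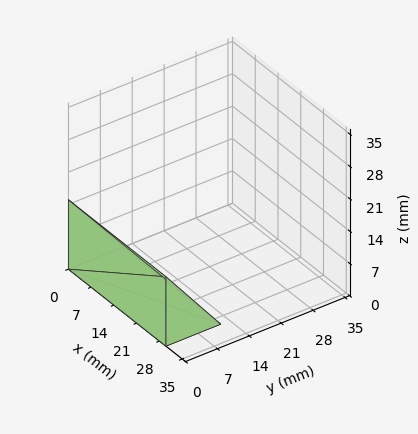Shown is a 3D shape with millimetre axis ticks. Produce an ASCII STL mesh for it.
Reading the render: the shape is a wedge (ramp): 30 × 12 mm base, rising to 15 mm along the y=0 edge and sloping linearly to z=0 at y=12 (dimensions read to the nearest mm from the axis ticks). For the STL, each face is triangulated and given an outward normal.

solid part
  facet normal 0.0000 0.0000 -1.0000
    outer loop
      vertex 30.00 12.00 0.00
      vertex 30.00 0.00 0.00
      vertex 0.00 0.00 0.00
    endloop
  endfacet
  facet normal 0.0000 0.0000 -1.0000
    outer loop
      vertex 0.00 12.00 0.00
      vertex 30.00 12.00 0.00
      vertex 0.00 0.00 0.00
    endloop
  endfacet
  facet normal 0.0000 -1.0000 0.0000
    outer loop
      vertex 0.00 0.00 0.00
      vertex 30.00 0.00 0.00
      vertex 30.00 0.00 15.00
    endloop
  endfacet
  facet normal 0.0000 -1.0000 0.0000
    outer loop
      vertex 0.00 0.00 0.00
      vertex 30.00 0.00 15.00
      vertex 0.00 0.00 15.00
    endloop
  endfacet
  facet normal 0.0000 0.7809 0.6247
    outer loop
      vertex 0.00 0.00 15.00
      vertex 30.00 0.00 15.00
      vertex 30.00 12.00 0.00
    endloop
  endfacet
  facet normal 0.0000 0.7809 0.6247
    outer loop
      vertex 0.00 0.00 15.00
      vertex 30.00 12.00 0.00
      vertex 0.00 12.00 0.00
    endloop
  endfacet
  facet normal -1.0000 0.0000 0.0000
    outer loop
      vertex 0.00 0.00 15.00
      vertex 0.00 12.00 0.00
      vertex 0.00 0.00 0.00
    endloop
  endfacet
  facet normal 1.0000 0.0000 0.0000
    outer loop
      vertex 30.00 0.00 0.00
      vertex 30.00 12.00 0.00
      vertex 30.00 0.00 15.00
    endloop
  endfacet
endsolid part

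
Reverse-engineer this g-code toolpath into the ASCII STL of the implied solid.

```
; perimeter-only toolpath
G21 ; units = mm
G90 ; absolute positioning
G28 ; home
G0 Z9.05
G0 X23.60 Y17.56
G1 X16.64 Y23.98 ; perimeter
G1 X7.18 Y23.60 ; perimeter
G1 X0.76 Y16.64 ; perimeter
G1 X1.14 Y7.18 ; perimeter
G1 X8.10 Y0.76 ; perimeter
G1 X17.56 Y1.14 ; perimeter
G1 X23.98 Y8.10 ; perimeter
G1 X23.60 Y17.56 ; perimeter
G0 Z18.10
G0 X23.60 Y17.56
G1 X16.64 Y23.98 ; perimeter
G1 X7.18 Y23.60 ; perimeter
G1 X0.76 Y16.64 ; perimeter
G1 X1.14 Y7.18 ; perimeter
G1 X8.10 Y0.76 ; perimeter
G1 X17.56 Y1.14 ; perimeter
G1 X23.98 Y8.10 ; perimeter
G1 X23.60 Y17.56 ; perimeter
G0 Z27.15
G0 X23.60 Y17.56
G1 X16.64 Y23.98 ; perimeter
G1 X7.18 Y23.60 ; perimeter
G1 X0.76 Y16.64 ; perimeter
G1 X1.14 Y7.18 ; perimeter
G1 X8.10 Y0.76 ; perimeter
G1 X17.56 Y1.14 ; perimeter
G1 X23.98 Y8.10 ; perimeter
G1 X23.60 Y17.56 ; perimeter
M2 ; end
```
solid part
  facet normal 0.0000 0.0000 -1.0000
    outer loop
      vertex 7.18 23.60 0.00
      vertex 16.64 23.98 0.00
      vertex 23.60 17.56 0.00
    endloop
  endfacet
  facet normal 0.0000 0.0000 -1.0000
    outer loop
      vertex 0.76 16.64 0.00
      vertex 7.18 23.60 0.00
      vertex 23.60 17.56 0.00
    endloop
  endfacet
  facet normal 0.0000 0.0000 -1.0000
    outer loop
      vertex 1.14 7.18 0.00
      vertex 0.76 16.64 0.00
      vertex 23.60 17.56 0.00
    endloop
  endfacet
  facet normal 0.0000 0.0000 -1.0000
    outer loop
      vertex 8.10 0.76 0.00
      vertex 1.14 7.18 0.00
      vertex 23.60 17.56 0.00
    endloop
  endfacet
  facet normal 0.0000 0.0000 -1.0000
    outer loop
      vertex 17.56 1.14 0.00
      vertex 8.10 0.76 0.00
      vertex 23.60 17.56 0.00
    endloop
  endfacet
  facet normal 0.0000 0.0000 -1.0000
    outer loop
      vertex 23.98 8.10 0.00
      vertex 17.56 1.14 0.00
      vertex 23.60 17.56 0.00
    endloop
  endfacet
  facet normal 0.0000 0.0000 1.0000
    outer loop
      vertex 23.60 17.56 27.15
      vertex 16.64 23.98 27.15
      vertex 7.18 23.60 27.15
    endloop
  endfacet
  facet normal 0.0000 0.0000 1.0000
    outer loop
      vertex 23.60 17.56 27.15
      vertex 7.18 23.60 27.15
      vertex 0.76 16.64 27.15
    endloop
  endfacet
  facet normal 0.0000 0.0000 1.0000
    outer loop
      vertex 23.60 17.56 27.15
      vertex 0.76 16.64 27.15
      vertex 1.14 7.18 27.15
    endloop
  endfacet
  facet normal 0.0000 0.0000 1.0000
    outer loop
      vertex 23.60 17.56 27.15
      vertex 1.14 7.18 27.15
      vertex 8.10 0.76 27.15
    endloop
  endfacet
  facet normal 0.0000 0.0000 1.0000
    outer loop
      vertex 23.60 17.56 27.15
      vertex 8.10 0.76 27.15
      vertex 17.56 1.14 27.15
    endloop
  endfacet
  facet normal 0.0000 0.0000 1.0000
    outer loop
      vertex 23.60 17.56 27.15
      vertex 17.56 1.14 27.15
      vertex 23.98 8.10 27.15
    endloop
  endfacet
  facet normal 0.6780 0.7350 0.0000
    outer loop
      vertex 23.60 17.56 0.00
      vertex 16.64 23.98 0.00
      vertex 16.64 23.98 27.15
    endloop
  endfacet
  facet normal 0.6780 0.7350 0.0000
    outer loop
      vertex 23.60 17.56 0.00
      vertex 16.64 23.98 27.15
      vertex 23.60 17.56 27.15
    endloop
  endfacet
  facet normal -0.0401 0.9992 0.0000
    outer loop
      vertex 16.64 23.98 0.00
      vertex 7.18 23.60 0.00
      vertex 7.18 23.60 27.15
    endloop
  endfacet
  facet normal -0.0401 0.9992 0.0000
    outer loop
      vertex 16.64 23.98 0.00
      vertex 7.18 23.60 27.15
      vertex 16.64 23.98 27.15
    endloop
  endfacet
  facet normal -0.7350 0.6780 0.0000
    outer loop
      vertex 7.18 23.60 0.00
      vertex 0.76 16.64 0.00
      vertex 0.76 16.64 27.15
    endloop
  endfacet
  facet normal -0.7350 0.6780 0.0000
    outer loop
      vertex 7.18 23.60 0.00
      vertex 0.76 16.64 27.15
      vertex 7.18 23.60 27.15
    endloop
  endfacet
  facet normal -0.9992 -0.0401 0.0000
    outer loop
      vertex 0.76 16.64 0.00
      vertex 1.14 7.18 0.00
      vertex 1.14 7.18 27.15
    endloop
  endfacet
  facet normal -0.9992 -0.0401 0.0000
    outer loop
      vertex 0.76 16.64 0.00
      vertex 1.14 7.18 27.15
      vertex 0.76 16.64 27.15
    endloop
  endfacet
  facet normal -0.6780 -0.7350 0.0000
    outer loop
      vertex 1.14 7.18 0.00
      vertex 8.10 0.76 0.00
      vertex 8.10 0.76 27.15
    endloop
  endfacet
  facet normal -0.6780 -0.7350 0.0000
    outer loop
      vertex 1.14 7.18 0.00
      vertex 8.10 0.76 27.15
      vertex 1.14 7.18 27.15
    endloop
  endfacet
  facet normal 0.0401 -0.9992 0.0000
    outer loop
      vertex 8.10 0.76 0.00
      vertex 17.56 1.14 0.00
      vertex 17.56 1.14 27.15
    endloop
  endfacet
  facet normal 0.0401 -0.9992 0.0000
    outer loop
      vertex 8.10 0.76 0.00
      vertex 17.56 1.14 27.15
      vertex 8.10 0.76 27.15
    endloop
  endfacet
  facet normal 0.7350 -0.6780 0.0000
    outer loop
      vertex 17.56 1.14 0.00
      vertex 23.98 8.10 0.00
      vertex 23.98 8.10 27.15
    endloop
  endfacet
  facet normal 0.7350 -0.6780 0.0000
    outer loop
      vertex 17.56 1.14 0.00
      vertex 23.98 8.10 27.15
      vertex 17.56 1.14 27.15
    endloop
  endfacet
  facet normal 0.9992 0.0401 0.0000
    outer loop
      vertex 23.98 8.10 0.00
      vertex 23.60 17.56 0.00
      vertex 23.60 17.56 27.15
    endloop
  endfacet
  facet normal 0.9992 0.0401 0.0000
    outer loop
      vertex 23.98 8.10 0.00
      vertex 23.60 17.56 27.15
      vertex 23.98 8.10 27.15
    endloop
  endfacet
endsolid part

The G0 Z moves step by Δz≈9.05 mm. Every layer's G1 loop is the same polygon, so the solid is a straight extrusion of it from z=0 to z≈27.1. Closing with flat bottom and top caps and triangulating gives 28 facets — a regular 8-sided prism (a cylinder approximated with 8 flat sides), circumscribed radius ≈ 12.4 mm, height ≈ 27.1 mm.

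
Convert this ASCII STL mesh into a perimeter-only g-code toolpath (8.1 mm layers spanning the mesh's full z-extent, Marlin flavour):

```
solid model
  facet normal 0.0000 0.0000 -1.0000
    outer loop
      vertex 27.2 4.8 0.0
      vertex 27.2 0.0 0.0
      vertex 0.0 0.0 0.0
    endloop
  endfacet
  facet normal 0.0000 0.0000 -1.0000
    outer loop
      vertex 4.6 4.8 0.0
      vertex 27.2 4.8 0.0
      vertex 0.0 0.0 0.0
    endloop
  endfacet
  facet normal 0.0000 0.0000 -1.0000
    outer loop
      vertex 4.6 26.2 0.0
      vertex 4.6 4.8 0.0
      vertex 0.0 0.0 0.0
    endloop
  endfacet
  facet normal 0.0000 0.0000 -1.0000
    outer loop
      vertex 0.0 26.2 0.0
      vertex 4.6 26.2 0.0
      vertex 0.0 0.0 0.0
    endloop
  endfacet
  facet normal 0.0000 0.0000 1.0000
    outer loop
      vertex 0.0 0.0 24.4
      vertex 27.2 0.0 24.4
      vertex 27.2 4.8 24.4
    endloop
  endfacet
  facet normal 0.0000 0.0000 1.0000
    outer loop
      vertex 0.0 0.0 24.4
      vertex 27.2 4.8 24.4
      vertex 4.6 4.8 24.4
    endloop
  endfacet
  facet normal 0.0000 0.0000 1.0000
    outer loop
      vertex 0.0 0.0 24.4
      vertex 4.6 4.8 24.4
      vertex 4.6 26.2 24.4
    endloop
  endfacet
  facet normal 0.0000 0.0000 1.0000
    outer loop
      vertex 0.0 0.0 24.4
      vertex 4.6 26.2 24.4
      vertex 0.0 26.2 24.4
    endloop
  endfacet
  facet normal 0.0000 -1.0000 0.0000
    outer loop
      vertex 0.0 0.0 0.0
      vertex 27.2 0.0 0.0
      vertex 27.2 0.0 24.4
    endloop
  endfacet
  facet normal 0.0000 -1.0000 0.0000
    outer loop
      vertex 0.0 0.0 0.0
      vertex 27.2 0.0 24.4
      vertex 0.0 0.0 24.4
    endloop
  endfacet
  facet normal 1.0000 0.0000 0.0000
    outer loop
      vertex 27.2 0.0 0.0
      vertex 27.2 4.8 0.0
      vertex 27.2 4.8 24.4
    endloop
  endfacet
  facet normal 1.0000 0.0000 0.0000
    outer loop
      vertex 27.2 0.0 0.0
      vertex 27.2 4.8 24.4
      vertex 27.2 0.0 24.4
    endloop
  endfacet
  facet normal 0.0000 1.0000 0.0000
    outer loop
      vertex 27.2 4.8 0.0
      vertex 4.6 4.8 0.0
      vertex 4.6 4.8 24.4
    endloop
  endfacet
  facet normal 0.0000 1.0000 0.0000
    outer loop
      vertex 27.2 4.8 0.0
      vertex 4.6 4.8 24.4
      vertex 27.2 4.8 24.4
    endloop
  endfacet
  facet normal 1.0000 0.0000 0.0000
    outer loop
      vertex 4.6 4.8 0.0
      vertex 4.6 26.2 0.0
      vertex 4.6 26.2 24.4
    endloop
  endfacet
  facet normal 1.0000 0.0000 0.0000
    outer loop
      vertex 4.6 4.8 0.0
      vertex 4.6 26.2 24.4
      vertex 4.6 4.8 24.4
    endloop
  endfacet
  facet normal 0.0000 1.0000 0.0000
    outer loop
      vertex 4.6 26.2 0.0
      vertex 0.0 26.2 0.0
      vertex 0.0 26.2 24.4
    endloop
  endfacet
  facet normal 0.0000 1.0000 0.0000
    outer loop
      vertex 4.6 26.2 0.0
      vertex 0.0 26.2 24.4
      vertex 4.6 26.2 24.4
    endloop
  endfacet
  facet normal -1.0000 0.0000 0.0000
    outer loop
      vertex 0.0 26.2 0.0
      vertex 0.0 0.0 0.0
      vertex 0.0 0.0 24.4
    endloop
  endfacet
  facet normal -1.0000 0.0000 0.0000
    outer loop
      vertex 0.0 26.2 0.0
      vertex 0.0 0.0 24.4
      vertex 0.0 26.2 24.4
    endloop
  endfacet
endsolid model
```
; perimeter-only toolpath
G21 ; units = mm
G90 ; absolute positioning
G28 ; home
; layer 1
G0 Z8.1
G0 X0.0 Y0.0
G1 X27.2 Y0.0
G1 X27.2 Y4.8
G1 X4.6 Y4.8
G1 X4.6 Y26.2
G1 X0.0 Y26.2
G1 X0.0 Y0.0
; layer 2
G0 Z16.3
G0 X0.0 Y0.0
G1 X27.2 Y0.0
G1 X27.2 Y4.8
G1 X4.6 Y4.8
G1 X4.6 Y26.2
G1 X0.0 Y26.2
G1 X0.0 Y0.0
; layer 3
G0 Z24.4
G0 X0.0 Y0.0
G1 X27.2 Y0.0
G1 X27.2 Y4.8
G1 X4.6 Y4.8
G1 X4.6 Y26.2
G1 X0.0 Y26.2
G1 X0.0 Y0.0
M2 ; end

The solid is an L-shaped prism: outer 27.2 × 26.2 mm, arm thicknesses ≈ 4.8 mm (horizontal) and 4.6 mm (vertical), extruded 24.4 mm in z. Slicing at Δz = 8.1 mm — 3 equal slices spanning the solid's height, so layer i sits at z = i·h/3 — gives 3 non-empty perimeters. Each is a 6-segment closed polygon; G0 lifts to the layer z and rapids to the start vertex, then G1 traces the edges.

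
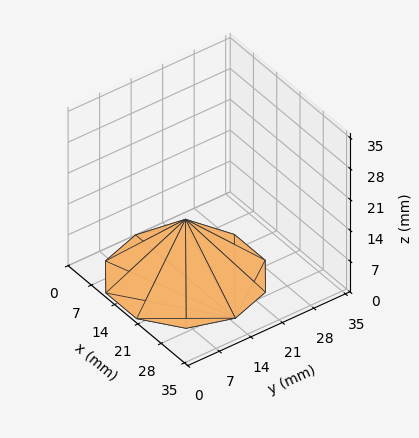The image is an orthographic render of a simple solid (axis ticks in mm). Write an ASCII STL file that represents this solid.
Reading the render: the shape is a regular 10-sided pyramid, base circumscribed radius ≈ 15 mm, apex at z ≈ 13 mm (dimensions read to the nearest mm from the axis ticks). For the STL, each face is triangulated and given an outward normal.

solid part
  facet normal 0.0000 0.0000 -1.0000
    outer loop
      vertex 19.635 29.266 0.000
      vertex 27.135 23.817 0.000
      vertex 30.000 15.000 0.000
    endloop
  endfacet
  facet normal 0.0000 0.0000 -1.0000
    outer loop
      vertex 10.365 29.266 0.000
      vertex 19.635 29.266 0.000
      vertex 30.000 15.000 0.000
    endloop
  endfacet
  facet normal 0.0000 0.0000 -1.0000
    outer loop
      vertex 2.865 23.817 0.000
      vertex 10.365 29.266 0.000
      vertex 30.000 15.000 0.000
    endloop
  endfacet
  facet normal 0.0000 0.0000 -1.0000
    outer loop
      vertex 0.000 15.000 0.000
      vertex 2.865 23.817 0.000
      vertex 30.000 15.000 0.000
    endloop
  endfacet
  facet normal 0.0000 0.0000 -1.0000
    outer loop
      vertex 2.865 6.183 0.000
      vertex 0.000 15.000 0.000
      vertex 30.000 15.000 0.000
    endloop
  endfacet
  facet normal 0.0000 0.0000 -1.0000
    outer loop
      vertex 10.365 0.734 0.000
      vertex 2.865 6.183 0.000
      vertex 30.000 15.000 0.000
    endloop
  endfacet
  facet normal 0.0000 0.0000 -1.0000
    outer loop
      vertex 19.635 0.734 0.000
      vertex 10.365 0.734 0.000
      vertex 30.000 15.000 0.000
    endloop
  endfacet
  facet normal 0.0000 0.0000 -1.0000
    outer loop
      vertex 27.135 6.183 0.000
      vertex 19.635 0.734 0.000
      vertex 30.000 15.000 0.000
    endloop
  endfacet
  facet normal 0.6406 0.2082 0.7391
    outer loop
      vertex 30.000 15.000 0.000
      vertex 27.135 23.817 0.000
      vertex 15.000 15.000 13.000
    endloop
  endfacet
  facet normal 0.3959 0.5449 0.7391
    outer loop
      vertex 27.135 23.817 0.000
      vertex 19.635 29.266 0.000
      vertex 15.000 15.000 13.000
    endloop
  endfacet
  facet normal 0.0000 0.6735 0.7391
    outer loop
      vertex 19.635 29.266 0.000
      vertex 10.365 29.266 0.000
      vertex 15.000 15.000 13.000
    endloop
  endfacet
  facet normal -0.3959 0.5449 0.7391
    outer loop
      vertex 10.365 29.266 0.000
      vertex 2.865 23.817 0.000
      vertex 15.000 15.000 13.000
    endloop
  endfacet
  facet normal -0.6406 0.2082 0.7391
    outer loop
      vertex 2.865 23.817 0.000
      vertex 0.000 15.000 0.000
      vertex 15.000 15.000 13.000
    endloop
  endfacet
  facet normal -0.6406 -0.2082 0.7391
    outer loop
      vertex 0.000 15.000 0.000
      vertex 2.865 6.183 0.000
      vertex 15.000 15.000 13.000
    endloop
  endfacet
  facet normal -0.3959 -0.5449 0.7391
    outer loop
      vertex 2.865 6.183 0.000
      vertex 10.365 0.734 0.000
      vertex 15.000 15.000 13.000
    endloop
  endfacet
  facet normal 0.0000 -0.6735 0.7391
    outer loop
      vertex 10.365 0.734 0.000
      vertex 19.635 0.734 0.000
      vertex 15.000 15.000 13.000
    endloop
  endfacet
  facet normal 0.3959 -0.5449 0.7391
    outer loop
      vertex 19.635 0.734 0.000
      vertex 27.135 6.183 0.000
      vertex 15.000 15.000 13.000
    endloop
  endfacet
  facet normal 0.6406 -0.2082 0.7391
    outer loop
      vertex 27.135 6.183 0.000
      vertex 30.000 15.000 0.000
      vertex 15.000 15.000 13.000
    endloop
  endfacet
endsolid part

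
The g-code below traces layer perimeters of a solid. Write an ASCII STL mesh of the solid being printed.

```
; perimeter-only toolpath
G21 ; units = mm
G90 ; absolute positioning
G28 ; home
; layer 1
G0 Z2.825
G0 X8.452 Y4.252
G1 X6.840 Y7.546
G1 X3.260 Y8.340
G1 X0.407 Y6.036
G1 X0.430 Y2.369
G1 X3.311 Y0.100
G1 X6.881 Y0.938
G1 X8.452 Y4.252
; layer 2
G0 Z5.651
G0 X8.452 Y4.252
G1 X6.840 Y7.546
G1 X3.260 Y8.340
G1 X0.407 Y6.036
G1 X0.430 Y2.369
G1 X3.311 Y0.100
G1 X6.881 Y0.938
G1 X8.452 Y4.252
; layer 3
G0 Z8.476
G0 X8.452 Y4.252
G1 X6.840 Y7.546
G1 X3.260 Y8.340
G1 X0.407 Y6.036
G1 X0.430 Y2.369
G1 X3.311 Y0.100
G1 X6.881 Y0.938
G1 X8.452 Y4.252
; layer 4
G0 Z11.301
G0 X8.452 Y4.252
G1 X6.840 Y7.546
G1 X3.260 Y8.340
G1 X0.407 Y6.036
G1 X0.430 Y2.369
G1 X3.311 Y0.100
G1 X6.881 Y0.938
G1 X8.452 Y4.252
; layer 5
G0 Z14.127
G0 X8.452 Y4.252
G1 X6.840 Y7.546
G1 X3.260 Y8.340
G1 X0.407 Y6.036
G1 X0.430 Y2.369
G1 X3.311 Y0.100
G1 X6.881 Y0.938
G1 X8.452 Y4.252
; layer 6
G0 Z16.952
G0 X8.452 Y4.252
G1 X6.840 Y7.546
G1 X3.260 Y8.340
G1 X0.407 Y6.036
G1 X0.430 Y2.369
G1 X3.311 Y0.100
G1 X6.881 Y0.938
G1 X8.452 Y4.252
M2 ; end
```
solid part
  facet normal 0.0000 0.0000 -1.0000
    outer loop
      vertex 3.260 8.340 0.000
      vertex 6.840 7.546 0.000
      vertex 8.452 4.252 0.000
    endloop
  endfacet
  facet normal 0.0000 0.0000 -1.0000
    outer loop
      vertex 0.407 6.036 0.000
      vertex 3.260 8.340 0.000
      vertex 8.452 4.252 0.000
    endloop
  endfacet
  facet normal 0.0000 0.0000 -1.0000
    outer loop
      vertex 0.430 2.369 0.000
      vertex 0.407 6.036 0.000
      vertex 8.452 4.252 0.000
    endloop
  endfacet
  facet normal 0.0000 0.0000 -1.0000
    outer loop
      vertex 3.311 0.100 0.000
      vertex 0.430 2.369 0.000
      vertex 8.452 4.252 0.000
    endloop
  endfacet
  facet normal 0.0000 0.0000 -1.0000
    outer loop
      vertex 6.881 0.938 0.000
      vertex 3.311 0.100 0.000
      vertex 8.452 4.252 0.000
    endloop
  endfacet
  facet normal 0.0000 0.0000 1.0000
    outer loop
      vertex 8.452 4.252 16.952
      vertex 6.840 7.546 16.952
      vertex 3.260 8.340 16.952
    endloop
  endfacet
  facet normal 0.0000 0.0000 1.0000
    outer loop
      vertex 8.452 4.252 16.952
      vertex 3.260 8.340 16.952
      vertex 0.407 6.036 16.952
    endloop
  endfacet
  facet normal 0.0000 0.0000 1.0000
    outer loop
      vertex 8.452 4.252 16.952
      vertex 0.407 6.036 16.952
      vertex 0.430 2.369 16.952
    endloop
  endfacet
  facet normal 0.0000 0.0000 1.0000
    outer loop
      vertex 8.452 4.252 16.952
      vertex 0.430 2.369 16.952
      vertex 3.311 0.100 16.952
    endloop
  endfacet
  facet normal 0.0000 0.0000 1.0000
    outer loop
      vertex 8.452 4.252 16.952
      vertex 3.311 0.100 16.952
      vertex 6.881 0.938 16.952
    endloop
  endfacet
  facet normal 0.8982 0.4396 0.0000
    outer loop
      vertex 8.452 4.252 0.000
      vertex 6.840 7.546 0.000
      vertex 6.840 7.546 16.952
    endloop
  endfacet
  facet normal 0.8982 0.4396 0.0000
    outer loop
      vertex 8.452 4.252 0.000
      vertex 6.840 7.546 16.952
      vertex 8.452 4.252 16.952
    endloop
  endfacet
  facet normal 0.2165 0.9763 0.0000
    outer loop
      vertex 6.840 7.546 0.000
      vertex 3.260 8.340 0.000
      vertex 3.260 8.340 16.952
    endloop
  endfacet
  facet normal 0.2165 0.9763 0.0000
    outer loop
      vertex 6.840 7.546 0.000
      vertex 3.260 8.340 16.952
      vertex 6.840 7.546 16.952
    endloop
  endfacet
  facet normal -0.6283 0.7780 0.0000
    outer loop
      vertex 3.260 8.340 0.000
      vertex 0.407 6.036 0.000
      vertex 0.407 6.036 16.952
    endloop
  endfacet
  facet normal -0.6283 0.7780 0.0000
    outer loop
      vertex 3.260 8.340 0.000
      vertex 0.407 6.036 16.952
      vertex 3.260 8.340 16.952
    endloop
  endfacet
  facet normal -1.0000 -0.0063 0.0000
    outer loop
      vertex 0.407 6.036 0.000
      vertex 0.430 2.369 0.000
      vertex 0.430 2.369 16.952
    endloop
  endfacet
  facet normal -1.0000 -0.0063 0.0000
    outer loop
      vertex 0.407 6.036 0.000
      vertex 0.430 2.369 16.952
      vertex 0.407 6.036 16.952
    endloop
  endfacet
  facet normal -0.6187 -0.7856 0.0000
    outer loop
      vertex 0.430 2.369 0.000
      vertex 3.311 0.100 0.000
      vertex 3.311 0.100 16.952
    endloop
  endfacet
  facet normal -0.6187 -0.7856 0.0000
    outer loop
      vertex 0.430 2.369 0.000
      vertex 3.311 0.100 16.952
      vertex 0.430 2.369 16.952
    endloop
  endfacet
  facet normal 0.2285 -0.9735 0.0000
    outer loop
      vertex 3.311 0.100 0.000
      vertex 6.881 0.938 0.000
      vertex 6.881 0.938 16.952
    endloop
  endfacet
  facet normal 0.2285 -0.9735 0.0000
    outer loop
      vertex 3.311 0.100 0.000
      vertex 6.881 0.938 16.952
      vertex 3.311 0.100 16.952
    endloop
  endfacet
  facet normal 0.9036 -0.4284 0.0000
    outer loop
      vertex 6.881 0.938 0.000
      vertex 8.452 4.252 0.000
      vertex 8.452 4.252 16.952
    endloop
  endfacet
  facet normal 0.9036 -0.4284 0.0000
    outer loop
      vertex 6.881 0.938 0.000
      vertex 8.452 4.252 16.952
      vertex 6.881 0.938 16.952
    endloop
  endfacet
endsolid part

The G0 Z moves step by Δz≈2.825 mm. Every layer's G1 loop is the same polygon, so the solid is a straight extrusion of it from z=0 to z≈17. Closing with flat bottom and top caps and triangulating gives 24 facets — a regular 7-sided prism (a cylinder approximated with 7 flat sides), circumscribed radius ≈ 4.23 mm, height ≈ 17 mm.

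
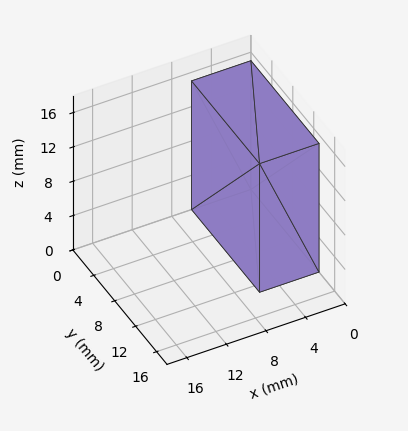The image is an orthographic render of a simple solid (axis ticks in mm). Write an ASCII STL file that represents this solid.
Reading the render: the shape is a rectangular box, roughly 6 × 13 mm footprint and 15 mm tall (dimensions read to the nearest mm from the axis ticks). For the STL, each face is triangulated and given an outward normal.

solid part
  facet normal 0.0000 0.0000 -1.0000
    outer loop
      vertex 6.00 13.00 0.00
      vertex 6.00 0.00 0.00
      vertex 0.00 0.00 0.00
    endloop
  endfacet
  facet normal 0.0000 0.0000 -1.0000
    outer loop
      vertex 0.00 13.00 0.00
      vertex 6.00 13.00 0.00
      vertex 0.00 0.00 0.00
    endloop
  endfacet
  facet normal 0.0000 0.0000 1.0000
    outer loop
      vertex 0.00 0.00 15.00
      vertex 6.00 0.00 15.00
      vertex 6.00 13.00 15.00
    endloop
  endfacet
  facet normal 0.0000 0.0000 1.0000
    outer loop
      vertex 0.00 0.00 15.00
      vertex 6.00 13.00 15.00
      vertex 0.00 13.00 15.00
    endloop
  endfacet
  facet normal 0.0000 -1.0000 0.0000
    outer loop
      vertex 0.00 0.00 0.00
      vertex 6.00 0.00 0.00
      vertex 6.00 0.00 15.00
    endloop
  endfacet
  facet normal 0.0000 -1.0000 0.0000
    outer loop
      vertex 0.00 0.00 0.00
      vertex 6.00 0.00 15.00
      vertex 0.00 0.00 15.00
    endloop
  endfacet
  facet normal 0.0000 1.0000 0.0000
    outer loop
      vertex 6.00 13.00 15.00
      vertex 6.00 13.00 0.00
      vertex 0.00 13.00 0.00
    endloop
  endfacet
  facet normal 0.0000 1.0000 0.0000
    outer loop
      vertex 0.00 13.00 15.00
      vertex 6.00 13.00 15.00
      vertex 0.00 13.00 0.00
    endloop
  endfacet
  facet normal -1.0000 0.0000 0.0000
    outer loop
      vertex 0.00 13.00 15.00
      vertex 0.00 13.00 0.00
      vertex 0.00 0.00 0.00
    endloop
  endfacet
  facet normal -1.0000 0.0000 0.0000
    outer loop
      vertex 0.00 0.00 15.00
      vertex 0.00 13.00 15.00
      vertex 0.00 0.00 0.00
    endloop
  endfacet
  facet normal 1.0000 0.0000 0.0000
    outer loop
      vertex 6.00 0.00 0.00
      vertex 6.00 13.00 0.00
      vertex 6.00 13.00 15.00
    endloop
  endfacet
  facet normal 1.0000 0.0000 0.0000
    outer loop
      vertex 6.00 0.00 0.00
      vertex 6.00 13.00 15.00
      vertex 6.00 0.00 15.00
    endloop
  endfacet
endsolid part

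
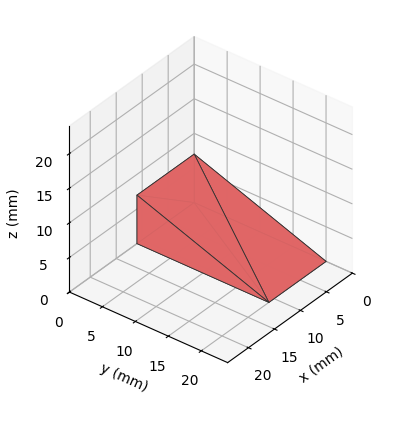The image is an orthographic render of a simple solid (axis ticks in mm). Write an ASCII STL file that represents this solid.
Reading the render: the shape is a wedge (ramp): 11 × 20 mm base, rising to 7 mm along the y=0 edge and sloping linearly to z=0 at y=20 (dimensions read to the nearest mm from the axis ticks). For the STL, each face is triangulated and given an outward normal.

solid part
  facet normal 0.0000 0.0000 -1.0000
    outer loop
      vertex 11.00 20.00 0.00
      vertex 11.00 0.00 0.00
      vertex 0.00 0.00 0.00
    endloop
  endfacet
  facet normal 0.0000 0.0000 -1.0000
    outer loop
      vertex 0.00 20.00 0.00
      vertex 11.00 20.00 0.00
      vertex 0.00 0.00 0.00
    endloop
  endfacet
  facet normal 0.0000 -1.0000 0.0000
    outer loop
      vertex 0.00 0.00 0.00
      vertex 11.00 0.00 0.00
      vertex 11.00 0.00 7.00
    endloop
  endfacet
  facet normal 0.0000 -1.0000 0.0000
    outer loop
      vertex 0.00 0.00 0.00
      vertex 11.00 0.00 7.00
      vertex 0.00 0.00 7.00
    endloop
  endfacet
  facet normal 0.0000 0.3304 0.9439
    outer loop
      vertex 0.00 0.00 7.00
      vertex 11.00 0.00 7.00
      vertex 11.00 20.00 0.00
    endloop
  endfacet
  facet normal 0.0000 0.3304 0.9439
    outer loop
      vertex 0.00 0.00 7.00
      vertex 11.00 20.00 0.00
      vertex 0.00 20.00 0.00
    endloop
  endfacet
  facet normal -1.0000 0.0000 0.0000
    outer loop
      vertex 0.00 0.00 7.00
      vertex 0.00 20.00 0.00
      vertex 0.00 0.00 0.00
    endloop
  endfacet
  facet normal 1.0000 0.0000 0.0000
    outer loop
      vertex 11.00 0.00 0.00
      vertex 11.00 20.00 0.00
      vertex 11.00 0.00 7.00
    endloop
  endfacet
endsolid part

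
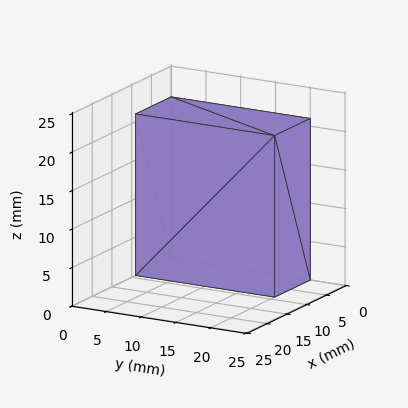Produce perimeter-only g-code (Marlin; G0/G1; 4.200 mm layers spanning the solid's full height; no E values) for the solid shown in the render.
Reading the render: the shape is a rectangular box, roughly 9 × 20 mm footprint and 21 mm tall (dimensions read to the nearest mm from the axis ticks). For the g-code, the solid's height is divided into equal slices at the stated Δz and each level perimeter traced with G1 moves after a G0 lift.

; perimeter-only toolpath
G21 ; units = mm
G90 ; absolute positioning
G28 ; home
; layer 1
G0 Z4.200
G0 X0.000 Y0.000
G1 X9.000 Y0.000
G1 X9.000 Y20.000
G1 X0.000 Y20.000
G1 X0.000 Y0.000
; layer 2
G0 Z8.400
G0 X0.000 Y0.000
G1 X9.000 Y0.000
G1 X9.000 Y20.000
G1 X0.000 Y20.000
G1 X0.000 Y0.000
; layer 3
G0 Z12.600
G0 X0.000 Y0.000
G1 X9.000 Y0.000
G1 X9.000 Y20.000
G1 X0.000 Y20.000
G1 X0.000 Y0.000
; layer 4
G0 Z16.800
G0 X0.000 Y0.000
G1 X9.000 Y0.000
G1 X9.000 Y20.000
G1 X0.000 Y20.000
G1 X0.000 Y0.000
; layer 5
G0 Z21.000
G0 X0.000 Y0.000
G1 X9.000 Y0.000
G1 X9.000 Y20.000
G1 X0.000 Y20.000
G1 X0.000 Y0.000
M2 ; end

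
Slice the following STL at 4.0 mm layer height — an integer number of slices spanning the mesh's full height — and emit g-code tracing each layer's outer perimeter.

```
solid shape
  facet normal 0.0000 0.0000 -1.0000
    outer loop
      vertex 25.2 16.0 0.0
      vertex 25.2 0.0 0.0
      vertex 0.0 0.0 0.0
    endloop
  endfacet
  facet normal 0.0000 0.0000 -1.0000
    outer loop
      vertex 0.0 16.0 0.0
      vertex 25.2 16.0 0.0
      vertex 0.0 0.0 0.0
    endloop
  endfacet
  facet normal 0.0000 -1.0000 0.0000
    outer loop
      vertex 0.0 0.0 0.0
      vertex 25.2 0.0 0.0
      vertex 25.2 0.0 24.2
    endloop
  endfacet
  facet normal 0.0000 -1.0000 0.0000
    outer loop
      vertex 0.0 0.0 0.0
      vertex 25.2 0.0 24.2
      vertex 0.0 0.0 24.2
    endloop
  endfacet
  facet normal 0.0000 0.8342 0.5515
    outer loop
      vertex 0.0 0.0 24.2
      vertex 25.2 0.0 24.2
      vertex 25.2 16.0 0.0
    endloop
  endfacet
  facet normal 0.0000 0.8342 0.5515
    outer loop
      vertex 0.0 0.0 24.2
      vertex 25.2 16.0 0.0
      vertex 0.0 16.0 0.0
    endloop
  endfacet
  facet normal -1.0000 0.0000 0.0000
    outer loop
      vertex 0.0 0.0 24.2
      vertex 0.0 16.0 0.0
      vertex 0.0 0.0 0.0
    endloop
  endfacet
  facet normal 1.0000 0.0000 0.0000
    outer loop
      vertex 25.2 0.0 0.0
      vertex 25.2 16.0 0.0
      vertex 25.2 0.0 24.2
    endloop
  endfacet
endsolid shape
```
; perimeter-only toolpath
G21 ; units = mm
G90 ; absolute positioning
G28 ; home
; layer 1
G0 Z4.0
G0 X0.0 Y0.0
G1 X25.2 Y0.0
G1 X25.2 Y13.3
G1 X0.0 Y13.3
G1 X0.0 Y0.0
; layer 2
G0 Z8.1
G0 X0.0 Y0.0
G1 X25.2 Y0.0
G1 X25.2 Y10.7
G1 X0.0 Y10.7
G1 X0.0 Y0.0
; layer 3
G0 Z12.1
G0 X0.0 Y0.0
G1 X25.2 Y0.0
G1 X25.2 Y8.0
G1 X0.0 Y8.0
G1 X0.0 Y0.0
; layer 4
G0 Z16.1
G0 X0.0 Y0.0
G1 X25.2 Y0.0
G1 X25.2 Y5.3
G1 X0.0 Y5.3
G1 X0.0 Y0.0
; layer 5
G0 Z20.2
G0 X0.0 Y0.0
G1 X25.2 Y0.0
G1 X25.2 Y2.7
G1 X0.0 Y2.7
G1 X0.0 Y0.0
M2 ; end

The solid is a wedge (ramp): 25.2 × 16 mm base, rising to 24.2 mm along the y=0 edge and sloping linearly to z=0 at y=16. Slicing at Δz = 4.0 mm — 6 equal slices spanning the solid's height, so layer i sits at z = i·h/6 — gives 5 non-empty perimeters. Each is a 4-segment closed polygon; G0 lifts to the layer z and rapids to the start vertex, then G1 traces the edges. The cross-section shrinks linearly with z (the slice at the apex is degenerate and omitted).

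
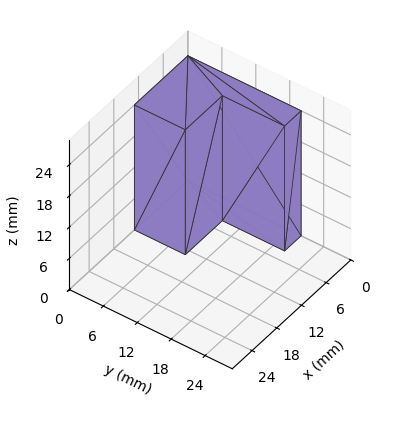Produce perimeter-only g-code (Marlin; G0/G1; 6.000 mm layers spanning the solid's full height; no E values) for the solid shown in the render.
Reading the render: the shape is an L-shaped prism: outer 13 × 20 mm, arm thicknesses ≈ 9 mm (horizontal) and 4 mm (vertical), extruded 24 mm in z (dimensions read to the nearest mm from the axis ticks). For the g-code, the solid's height is divided into equal slices at the stated Δz and each level perimeter traced with G1 moves after a G0 lift.

; perimeter-only toolpath
G21 ; units = mm
G90 ; absolute positioning
G28 ; home
; layer 1
G0 Z6.000
G0 X0.000 Y0.000
G1 X13.000 Y0.000
G1 X13.000 Y9.000
G1 X4.000 Y9.000
G1 X4.000 Y20.000
G1 X0.000 Y20.000
G1 X0.000 Y0.000
; layer 2
G0 Z12.000
G0 X0.000 Y0.000
G1 X13.000 Y0.000
G1 X13.000 Y9.000
G1 X4.000 Y9.000
G1 X4.000 Y20.000
G1 X0.000 Y20.000
G1 X0.000 Y0.000
; layer 3
G0 Z18.000
G0 X0.000 Y0.000
G1 X13.000 Y0.000
G1 X13.000 Y9.000
G1 X4.000 Y9.000
G1 X4.000 Y20.000
G1 X0.000 Y20.000
G1 X0.000 Y0.000
; layer 4
G0 Z24.000
G0 X0.000 Y0.000
G1 X13.000 Y0.000
G1 X13.000 Y9.000
G1 X4.000 Y9.000
G1 X4.000 Y20.000
G1 X0.000 Y20.000
G1 X0.000 Y0.000
M2 ; end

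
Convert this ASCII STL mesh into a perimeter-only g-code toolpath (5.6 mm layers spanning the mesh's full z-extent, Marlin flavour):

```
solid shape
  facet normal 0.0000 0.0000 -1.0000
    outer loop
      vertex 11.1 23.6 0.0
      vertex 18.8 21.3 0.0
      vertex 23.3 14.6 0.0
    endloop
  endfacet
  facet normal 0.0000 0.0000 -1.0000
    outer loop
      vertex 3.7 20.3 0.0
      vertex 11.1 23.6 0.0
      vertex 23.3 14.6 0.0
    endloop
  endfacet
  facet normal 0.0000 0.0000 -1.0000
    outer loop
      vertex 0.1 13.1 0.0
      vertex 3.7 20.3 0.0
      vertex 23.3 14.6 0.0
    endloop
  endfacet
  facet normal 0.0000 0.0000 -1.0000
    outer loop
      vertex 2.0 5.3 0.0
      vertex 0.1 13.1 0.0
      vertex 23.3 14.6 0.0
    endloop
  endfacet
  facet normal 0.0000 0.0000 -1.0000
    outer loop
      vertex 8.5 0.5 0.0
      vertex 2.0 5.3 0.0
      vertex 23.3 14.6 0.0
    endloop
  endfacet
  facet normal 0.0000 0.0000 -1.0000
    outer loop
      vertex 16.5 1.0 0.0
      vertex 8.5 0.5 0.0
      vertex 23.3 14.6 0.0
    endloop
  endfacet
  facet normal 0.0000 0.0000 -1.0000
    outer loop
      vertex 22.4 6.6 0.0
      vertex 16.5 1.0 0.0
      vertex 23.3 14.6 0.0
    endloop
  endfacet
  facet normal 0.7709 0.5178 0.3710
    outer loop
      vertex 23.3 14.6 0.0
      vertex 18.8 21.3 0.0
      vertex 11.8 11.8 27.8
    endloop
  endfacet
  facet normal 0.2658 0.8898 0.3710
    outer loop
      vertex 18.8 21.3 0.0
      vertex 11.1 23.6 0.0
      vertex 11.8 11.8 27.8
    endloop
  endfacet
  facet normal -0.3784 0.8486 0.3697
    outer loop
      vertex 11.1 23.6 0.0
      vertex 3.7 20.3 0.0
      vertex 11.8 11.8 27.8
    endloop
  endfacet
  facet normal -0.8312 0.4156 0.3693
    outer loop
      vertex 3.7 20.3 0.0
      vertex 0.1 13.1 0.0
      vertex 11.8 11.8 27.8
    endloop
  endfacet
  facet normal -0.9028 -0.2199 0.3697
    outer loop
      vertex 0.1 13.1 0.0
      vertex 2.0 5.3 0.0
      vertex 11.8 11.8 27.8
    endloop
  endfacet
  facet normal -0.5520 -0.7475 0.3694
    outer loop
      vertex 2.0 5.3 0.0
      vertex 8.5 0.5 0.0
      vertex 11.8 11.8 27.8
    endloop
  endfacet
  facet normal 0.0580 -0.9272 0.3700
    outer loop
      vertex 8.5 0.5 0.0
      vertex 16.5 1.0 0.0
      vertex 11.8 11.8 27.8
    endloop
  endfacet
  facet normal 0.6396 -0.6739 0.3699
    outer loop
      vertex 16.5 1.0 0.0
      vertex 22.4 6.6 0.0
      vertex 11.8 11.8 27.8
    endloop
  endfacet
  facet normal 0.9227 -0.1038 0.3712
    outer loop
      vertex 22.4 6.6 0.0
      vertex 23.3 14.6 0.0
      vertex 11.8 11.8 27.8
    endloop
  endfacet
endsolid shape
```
; perimeter-only toolpath
G21 ; units = mm
G90 ; absolute positioning
G28 ; home
; layer 1
G0 Z5.6
G0 X21.0 Y14.0
G1 X17.4 Y19.4
G1 X11.2 Y21.2
G1 X5.3 Y18.6
G1 X2.4 Y12.8
G1 X4.0 Y6.6
G1 X9.2 Y2.8
G1 X15.6 Y3.2
G1 X20.3 Y7.6
G1 X21.0 Y14.0
; layer 2
G0 Z11.1
G0 X18.7 Y13.5
G1 X16.0 Y17.5
G1 X11.4 Y18.9
G1 X6.9 Y16.9
G1 X4.8 Y12.6
G1 X5.9 Y7.9
G1 X9.8 Y5.0
G1 X14.6 Y5.3
G1 X18.2 Y8.7
G1 X18.7 Y13.5
; layer 3
G0 Z16.7
G0 X16.4 Y12.9
G1 X14.6 Y15.6
G1 X11.5 Y16.5
G1 X8.6 Y15.2
G1 X7.1 Y12.3
G1 X7.9 Y9.2
G1 X10.5 Y7.3
G1 X13.7 Y7.5
G1 X16.0 Y9.7
G1 X16.4 Y12.9
; layer 4
G0 Z22.2
G0 X14.1 Y12.4
G1 X13.2 Y13.7
G1 X11.7 Y14.2
G1 X10.2 Y13.5
G1 X9.5 Y12.1
G1 X9.8 Y10.5
G1 X11.1 Y9.5
G1 X12.7 Y9.6
G1 X13.9 Y10.8
G1 X14.1 Y12.4
M2 ; end

The solid is a regular 9-sided pyramid, base circumscribed radius ≈ 11.8 mm, apex at z ≈ 27.8 mm. Slicing at Δz = 5.6 mm — 5 equal slices spanning the solid's height, so layer i sits at z = i·h/5 — gives 4 non-empty perimeters. Each is a 9-segment closed polygon; G0 lifts to the layer z and rapids to the start vertex, then G1 traces the edges. The cross-section shrinks linearly with z (the slice at the apex is degenerate and omitted).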